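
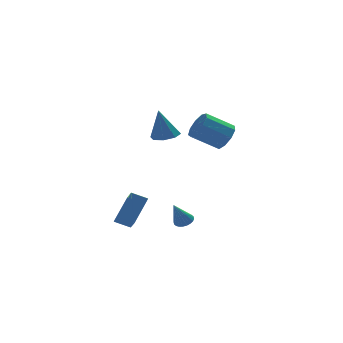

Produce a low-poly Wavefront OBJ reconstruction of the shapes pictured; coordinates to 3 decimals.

v 0.366 -0.31 -4.677
v 0.768 0.079 -4.388
v -0.366 -0.65 -3.203
v 0.584 0.233 -4.443
v 0.367 0.304 -4.535
v 0.15 0.281 -4.648
v -0.034 0.169 -4.765
v -0.158 -0.017 -4.869
v -0.202 -0.247 -4.944
v -0.159 -0.487 -4.978
v -0.037 -0.699 -4.966
v 0.147 -0.853 -4.91
v 0.364 -0.924 -4.819
v 0.581 -0.901 -4.706
v 0.766 -0.789 -4.589
v 0.889 -0.603 -4.485
v 0.933 -0.373 -4.41
v 0.89 -0.134 -4.376
v -1.032 -1.274 2.651
v -0.217 -0.978 2.804
v -1.428 -1.186 4.589
v -0.656 -0.48 2.692
v -1.315 -0.447 2.555
v -1.808 -0.899 2.475
v -1.846 -1.571 2.498
v -1.407 -2.069 2.611
v -0.748 -2.102 2.747
v -0.256 -1.65 2.827
v 3.896 2.466 0.554
v 4.396 3.17 1.096
v 2.744 3.518 2.169
v 2.244 2.814 1.626
v 4.097 3.466 0.54
v 2.445 3.814 1.612
v 3.704 3.294 -0.01
v 2.052 3.642 1.062
v 3.401 2.735 -0.296
v 1.749 3.082 0.776
v 3.329 2.05 -0.185
v 1.677 2.397 0.888
v 3.523 1.56 0.272
v 1.871 1.907 1.345
v 3.891 1.494 0.861
v 2.239 1.841 1.934
v 4.262 1.883 1.306
v 2.61 2.23 2.379
v 4.461 2.545 1.399
v 2.809 2.892 2.472
v -3.856 -3.761 -3.146
v -3.998 -4.982 -2.253
v -4.707 -3.367 -2.743
v -4.849 -4.589 -1.85
v -2.811 -2.891 -1.79
v -2.953 -4.113 -0.897
v -3.662 -2.498 -1.387
v -3.804 -3.719 -0.494
f 2 1 4
f 2 4 3
f 4 1 5
f 4 5 3
f 5 1 6
f 5 6 3
f 6 1 7
f 6 7 3
f 7 1 8
f 7 8 3
f 8 1 9
f 8 9 3
f 9 1 10
f 9 10 3
f 10 1 11
f 10 11 3
f 11 1 12
f 11 12 3
f 12 1 13
f 12 13 3
f 13 1 14
f 13 14 3
f 14 1 15
f 14 15 3
f 15 1 16
f 15 16 3
f 16 1 17
f 16 17 3
f 17 1 18
f 17 18 3
f 18 1 2
f 18 2 3
f 20 19 22
f 20 22 21
f 22 19 23
f 22 23 21
f 23 19 24
f 23 24 21
f 24 19 25
f 24 25 21
f 25 19 26
f 25 26 21
f 26 19 27
f 26 27 21
f 27 19 28
f 27 28 21
f 28 19 20
f 28 20 21
f 30 29 33
f 30 33 31
f 31 33 34
f 31 34 32
f 33 29 35
f 33 35 34
f 34 35 36
f 34 36 32
f 35 29 37
f 35 37 36
f 36 37 38
f 36 38 32
f 37 29 39
f 37 39 38
f 38 39 40
f 38 40 32
f 39 29 41
f 39 41 40
f 40 41 42
f 40 42 32
f 41 29 43
f 41 43 42
f 42 43 44
f 42 44 32
f 43 29 45
f 43 45 44
f 44 45 46
f 44 46 32
f 45 29 47
f 45 47 46
f 46 47 48
f 46 48 32
f 47 29 30
f 47 30 48
f 48 30 31
f 48 31 32
f 50 52 49
f 53 50 49
f 49 52 51
f 51 53 49
f 50 56 52
f 54 50 53
f 54 56 50
f 52 56 51
f 55 53 51
f 51 56 55
f 55 54 53
f 56 54 55



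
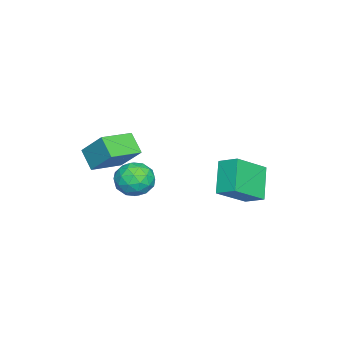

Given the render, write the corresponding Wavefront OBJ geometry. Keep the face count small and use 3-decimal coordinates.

v 1.037 -2.277 0.433
v 0.394 -2.966 1.255
v 1.461 -1.146 1.713
v 0.818 -1.835 2.535
v 2.502 -3.225 0.785
v 1.859 -3.914 1.607
v 2.926 -2.094 2.065
v 2.283 -2.783 2.887
v -3.321 2.621 -1.518
v -1.905 1.564 -0.293
v -3.019 3.618 -1.007
v -1.603 2.561 0.218
v -1.937 2.899 -2.878
v -0.521 1.842 -1.653
v -1.635 3.896 -2.367
v -0.219 2.839 -1.142
v -2.063 -1.886 -1.844
v -1.328 -1.677 -1.076
v -0.992 -3.083 -2.544
v -0.257 -2.874 -1.776
v -1.186 -3.367 -1.517
v -1.848 -2.627 -1.084
v -0.472 -2.133 -2.536
v -1.134 -1.393 -2.103
v -0.345 -1.83 -1.504
v -0.786 -2.593 -0.874
v -1.534 -2.167 -2.746
v -1.975 -2.93 -2.116
v -1.79 -1.677 -1.399
v -0.53 -3.083 -2.221
v -1.076 -3.373 -2.069
v -0.644 -3.251 -1.618
v -2.095 -2.235 -1.403
v -1.663 -2.112 -0.952
v -1.579 -3.106 -1.211
v -0.657 -2.648 -2.668
v -0.225 -2.525 -2.217
v -1.676 -1.509 -2.002
v -1.244 -1.387 -1.551
v -0.741 -1.654 -2.409
v -0.78 -1.643 -1.199
v -0.15 -2.347 -1.61
v -0.277 -1.911 -2.056
v -0.666 -1.476 -1.802
v -1.039 -2.092 -0.829
v -0.409 -2.795 -1.24
v -0.955 -3.085 -1.088
v -1.345 -2.65 -0.833
v -0.461 -2.181 -1.08
v -1.911 -1.965 -2.38
v -1.281 -2.668 -2.791
v -0.975 -2.11 -2.787
v -1.365 -1.675 -2.532
v -2.17 -2.413 -2.01
v -1.54 -3.117 -2.421
v -1.654 -3.284 -1.818
v -2.043 -2.849 -1.564
v -1.859 -2.579 -2.54
f 2 4 1
f 5 2 1
f 1 4 3
f 3 5 1
f 2 8 4
f 6 2 5
f 6 8 2
f 4 8 3
f 7 5 3
f 3 8 7
f 7 6 5
f 8 6 7
f 10 12 9
f 13 10 9
f 9 12 11
f 11 13 9
f 10 16 12
f 14 10 13
f 14 16 10
f 12 16 11
f 15 13 11
f 11 16 15
f 15 14 13
f 16 14 15
f 17 54 33
f 54 28 57
f 33 57 22
f 54 57 33
f 17 33 29
f 33 22 34
f 29 34 18
f 33 34 29
f 17 29 38
f 29 18 39
f 38 39 24
f 29 39 38
f 17 38 50
f 38 24 53
f 50 53 27
f 38 53 50
f 17 50 54
f 50 27 58
f 54 58 28
f 50 58 54
f 18 34 45
f 34 22 48
f 45 48 26
f 34 48 45
f 22 57 35
f 57 28 56
f 35 56 21
f 57 56 35
f 28 58 55
f 58 27 51
f 55 51 19
f 58 51 55
f 27 53 52
f 53 24 40
f 52 40 23
f 53 40 52
f 24 39 44
f 39 18 41
f 44 41 25
f 39 41 44
f 20 46 32
f 46 26 47
f 32 47 21
f 46 47 32
f 20 32 30
f 32 21 31
f 30 31 19
f 32 31 30
f 20 30 37
f 30 19 36
f 37 36 23
f 30 36 37
f 20 37 42
f 37 23 43
f 42 43 25
f 37 43 42
f 20 42 46
f 42 25 49
f 46 49 26
f 42 49 46
f 21 47 35
f 47 26 48
f 35 48 22
f 47 48 35
f 19 31 55
f 31 21 56
f 55 56 28
f 31 56 55
f 23 36 52
f 36 19 51
f 52 51 27
f 36 51 52
f 25 43 44
f 43 23 40
f 44 40 24
f 43 40 44
f 26 49 45
f 49 25 41
f 45 41 18
f 49 41 45



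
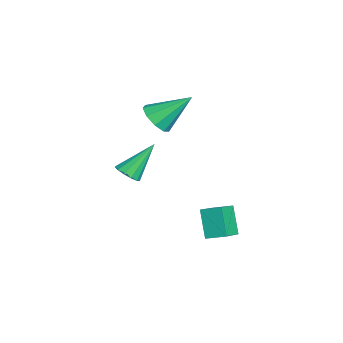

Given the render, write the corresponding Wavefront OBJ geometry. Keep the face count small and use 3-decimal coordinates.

v -0.849 -0.452 -2.584
v 0.23 -1.097 -1.923
v -0.518 0.434 -2.26
v 0.562 -0.21 -1.599
v 0.018 -0.31 -3.861
v 1.098 -0.954 -3.2
v 0.35 0.577 -3.537
v 1.429 -0.068 -2.876
v -2.702 -2.756 2.153
v -1.809 -2.885 2.277
v -2.658 -1.184 3.467
v -1.904 -2.489 1.806
v -2.372 -2.218 1.498
v -2.994 -2.199 1.496
v -3.479 -2.441 1.801
v -3.601 -2.83 2.271
v -3.302 -3.185 2.686
v -2.722 -3.339 2.851
v -2.132 -3.221 2.69
v -3.608 -4.008 -1.955
v -3.319 -4.447 -1.492
v -4.152 -2.732 -0.405
v -3.035 -4.195 -1.6
v -2.933 -3.885 -1.82
v -3.045 -3.613 -2.083
v -3.336 -3.467 -2.305
v -3.714 -3.493 -2.416
v -4.058 -3.682 -2.381
v -4.259 -3.975 -2.21
v -4.254 -4.279 -1.958
v -4.044 -4.496 -1.706
v -3.695 -4.559 -1.532
f 2 4 1
f 5 2 1
f 1 4 3
f 3 5 1
f 2 8 4
f 6 2 5
f 6 8 2
f 4 8 3
f 7 5 3
f 3 8 7
f 7 6 5
f 8 6 7
f 10 9 12
f 10 12 11
f 12 9 13
f 12 13 11
f 13 9 14
f 13 14 11
f 14 9 15
f 14 15 11
f 15 9 16
f 15 16 11
f 16 9 17
f 16 17 11
f 17 9 18
f 17 18 11
f 18 9 19
f 18 19 11
f 19 9 10
f 19 10 11
f 21 20 23
f 21 23 22
f 23 20 24
f 23 24 22
f 24 20 25
f 24 25 22
f 25 20 26
f 25 26 22
f 26 20 27
f 26 27 22
f 27 20 28
f 27 28 22
f 28 20 29
f 28 29 22
f 29 20 30
f 29 30 22
f 30 20 31
f 30 31 22
f 31 20 32
f 31 32 22
f 32 20 21
f 32 21 22



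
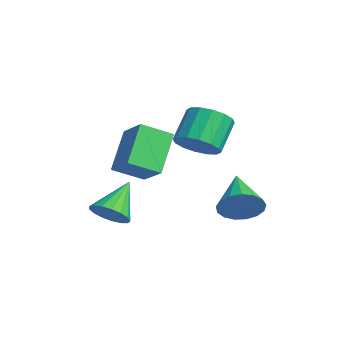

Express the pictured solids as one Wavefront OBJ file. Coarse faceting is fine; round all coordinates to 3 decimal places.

v -2.151 2.57 -1.19
v -1.722 1.955 -0.455
v -2.56 2.875 0.804
v -2.989 3.49 0.07
v -1.37 2.364 -0.519
v -2.207 3.283 0.74
v -1.227 2.828 -0.763
v -2.064 3.748 0.496
v -1.332 3.223 -1.121
v -2.169 4.143 0.138
v -1.656 3.443 -1.498
v -2.493 4.363 -0.239
v -2.113 3.429 -1.792
v -2.95 4.349 -0.533
v -2.58 3.185 -1.924
v -3.418 4.105 -0.665
v -2.933 2.777 -1.86
v -3.77 3.696 -0.601
v -3.076 2.312 -1.616
v -3.913 3.232 -0.357
v -2.971 1.917 -1.258
v -3.808 2.837 0.001
v -2.647 1.697 -0.881
v -3.484 2.617 0.378
v -2.19 1.711 -0.587
v -3.027 2.631 0.672
v -0.045 -1.267 0.959
v 1.263 -1.028 1.812
v 0.142 0.019 0.314
v 1.45 0.257 1.167
v 1.09 -2.177 -0.527
v 2.398 -1.939 0.326
v 1.277 -0.892 -1.172
v 2.585 -0.653 -0.319
v -1.467 -1.448 -4.211
v -0.792 -1.572 -3.599
v -2.413 -0.272 -2.929
v -0.663 -1.219 -3.828
v -0.718 -0.918 -4.145
v -0.945 -0.739 -4.477
v -1.292 -0.722 -4.748
v -1.678 -0.871 -4.896
v -2.017 -1.153 -4.887
v -2.229 -1.502 -4.724
v -2.267 -1.839 -4.443
v -2.122 -2.086 -4.108
v -1.827 -2.187 -3.798
v -1.449 -2.119 -3.582
v -1.076 -1.897 -3.51
v 2.269 2.749 -2.825
v 2.753 3.064 -2.021
v 0.451 3.271 -1.935
v 2.729 3.448 -2.296
v 2.599 3.673 -2.693
v 2.393 3.686 -3.12
v 2.159 3.484 -3.479
v 1.951 3.114 -3.689
v 1.814 2.66 -3.7
v 1.782 2.227 -3.512
v 1.862 1.913 -3.165
v 2.034 1.791 -2.741
v 2.261 1.888 -2.337
v 2.489 2.182 -2.044
v 2.666 2.607 -1.93
f 2 1 5
f 2 5 3
f 3 5 6
f 3 6 4
f 5 1 7
f 5 7 6
f 6 7 8
f 6 8 4
f 7 1 9
f 7 9 8
f 8 9 10
f 8 10 4
f 9 1 11
f 9 11 10
f 10 11 12
f 10 12 4
f 11 1 13
f 11 13 12
f 12 13 14
f 12 14 4
f 13 1 15
f 13 15 14
f 14 15 16
f 14 16 4
f 15 1 17
f 15 17 16
f 16 17 18
f 16 18 4
f 17 1 19
f 17 19 18
f 18 19 20
f 18 20 4
f 19 1 21
f 19 21 20
f 20 21 22
f 20 22 4
f 21 1 23
f 21 23 22
f 22 23 24
f 22 24 4
f 23 1 25
f 23 25 24
f 24 25 26
f 24 26 4
f 25 1 2
f 25 2 26
f 26 2 3
f 26 3 4
f 28 30 27
f 31 28 27
f 27 30 29
f 29 31 27
f 28 34 30
f 32 28 31
f 32 34 28
f 30 34 29
f 33 31 29
f 29 34 33
f 33 32 31
f 34 32 33
f 36 35 38
f 36 38 37
f 38 35 39
f 38 39 37
f 39 35 40
f 39 40 37
f 40 35 41
f 40 41 37
f 41 35 42
f 41 42 37
f 42 35 43
f 42 43 37
f 43 35 44
f 43 44 37
f 44 35 45
f 44 45 37
f 45 35 46
f 45 46 37
f 46 35 47
f 46 47 37
f 47 35 48
f 47 48 37
f 48 35 49
f 48 49 37
f 49 35 36
f 49 36 37
f 51 50 53
f 51 53 52
f 53 50 54
f 53 54 52
f 54 50 55
f 54 55 52
f 55 50 56
f 55 56 52
f 56 50 57
f 56 57 52
f 57 50 58
f 57 58 52
f 58 50 59
f 58 59 52
f 59 50 60
f 59 60 52
f 60 50 61
f 60 61 52
f 61 50 62
f 61 62 52
f 62 50 63
f 62 63 52
f 63 50 64
f 63 64 52
f 64 50 51
f 64 51 52



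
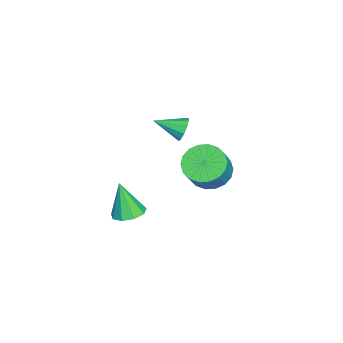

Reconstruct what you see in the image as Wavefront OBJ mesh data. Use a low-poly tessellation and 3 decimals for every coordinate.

v -2.698 -0.999 -0.955
v -2.262 -1.135 -1.46
v -2.542 -2.401 -0.445
v -2.041 -0.991 -1.133
v -2.071 -0.85 -0.738
v -2.34 -0.767 -0.426
v -2.746 -0.772 -0.316
v -3.133 -0.864 -0.451
v -3.354 -1.007 -0.778
v -3.325 -1.148 -1.173
v -3.056 -1.232 -1.485
v -2.65 -1.227 -1.594
v 2.488 1.248 0.847
v 3.193 0.775 0.299
v 4.037 0.659 1.485
v 3.332 1.132 2.033
v 3.309 1.208 0.259
v 4.152 1.092 1.445
v 3.262 1.648 0.336
v 4.106 1.532 1.522
v 3.062 2.009 0.513
v 3.905 1.893 1.699
v 2.748 2.22 0.757
v 3.592 2.104 1.943
v 2.383 2.238 1.019
v 3.227 2.122 2.204
v 2.039 2.06 1.246
v 2.882 1.944 2.432
v 1.783 1.721 1.395
v 2.627 1.605 2.581
v 1.668 1.288 1.435
v 2.511 1.172 2.621
v 1.714 0.848 1.358
v 2.558 0.732 2.544
v 1.915 0.487 1.181
v 2.758 0.371 2.367
v 2.228 0.276 0.937
v 3.072 0.16 2.123
v 2.593 0.258 0.676
v 3.437 0.142 1.861
v 2.938 0.436 0.448
v 3.781 0.32 1.634
v 0.759 -2.829 -4.427
v 1.333 -3.438 -4.496
v 0.441 -3.331 -2.653
v 1.582 -2.953 -4.314
v 1.446 -2.41 -4.185
v 0.988 -2.063 -4.168
v 0.423 -2.074 -4.273
v 0.015 -2.439 -4.449
v -0.045 -2.985 -4.615
v 0.271 -3.459 -4.692
v 0.815 -3.638 -4.646
f 2 1 4
f 2 4 3
f 4 1 5
f 4 5 3
f 5 1 6
f 5 6 3
f 6 1 7
f 6 7 3
f 7 1 8
f 7 8 3
f 8 1 9
f 8 9 3
f 9 1 10
f 9 10 3
f 10 1 11
f 10 11 3
f 11 1 12
f 11 12 3
f 12 1 2
f 12 2 3
f 14 13 17
f 14 17 15
f 15 17 18
f 15 18 16
f 17 13 19
f 17 19 18
f 18 19 20
f 18 20 16
f 19 13 21
f 19 21 20
f 20 21 22
f 20 22 16
f 21 13 23
f 21 23 22
f 22 23 24
f 22 24 16
f 23 13 25
f 23 25 24
f 24 25 26
f 24 26 16
f 25 13 27
f 25 27 26
f 26 27 28
f 26 28 16
f 27 13 29
f 27 29 28
f 28 29 30
f 28 30 16
f 29 13 31
f 29 31 30
f 30 31 32
f 30 32 16
f 31 13 33
f 31 33 32
f 32 33 34
f 32 34 16
f 33 13 35
f 33 35 34
f 34 35 36
f 34 36 16
f 35 13 37
f 35 37 36
f 36 37 38
f 36 38 16
f 37 13 39
f 37 39 38
f 38 39 40
f 38 40 16
f 39 13 41
f 39 41 40
f 40 41 42
f 40 42 16
f 41 13 14
f 41 14 42
f 42 14 15
f 42 15 16
f 44 43 46
f 44 46 45
f 46 43 47
f 46 47 45
f 47 43 48
f 47 48 45
f 48 43 49
f 48 49 45
f 49 43 50
f 49 50 45
f 50 43 51
f 50 51 45
f 51 43 52
f 51 52 45
f 52 43 53
f 52 53 45
f 53 43 44
f 53 44 45



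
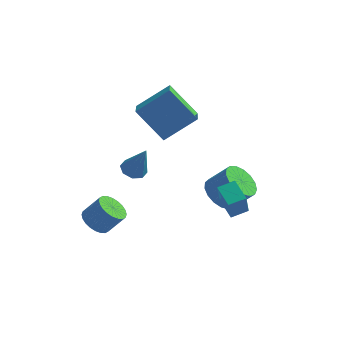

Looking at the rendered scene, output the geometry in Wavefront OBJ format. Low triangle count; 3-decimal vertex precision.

v 3.278 -3.178 1.064
v 3.281 -3.837 2.478
v 3.989 -2.707 1.282
v 3.991 -3.366 2.696
v 3.969 -4.034 0.664
v 3.971 -4.693 2.078
v 4.679 -3.563 0.882
v 4.682 -4.222 2.296
v -1.664 0.514 -0.559
v -1.286 1.086 -0.63
v -0.976 0.266 1.119
v -1.761 1.183 -0.42
v -2.18 0.887 -0.292
v -2.296 0.373 -0.32
v -2.043 -0.059 -0.488
v -1.568 -0.155 -0.697
v -1.149 0.14 -0.825
v -1.033 0.654 -0.797
v 2.558 0.453 -1.579
v 3.275 0.643 -2.249
v 4.28 0.717 -1.151
v 3.562 0.527 -0.481
v 3.113 1.077 -2.129
v 4.117 1.151 -1.031
v 2.823 1.368 -1.883
v 3.827 1.442 -0.785
v 2.472 1.449 -1.568
v 3.477 1.523 -0.47
v 2.141 1.302 -1.255
v 3.146 1.376 -0.157
v 1.905 0.961 -1.016
v 2.91 1.035 0.082
v 1.819 0.503 -0.906
v 2.824 0.577 0.191
v 1.902 0.034 -0.951
v 2.907 0.108 0.147
v 2.135 -0.34 -1.139
v 3.14 -0.265 -0.041
v 2.465 -0.531 -1.428
v 3.47 -0.457 -0.33
v 2.816 -0.497 -1.751
v 3.821 -0.423 -0.654
v 3.108 -0.246 -2.036
v 4.113 -0.172 -0.938
v 3.274 0.166 -2.215
v 4.279 0.24 -1.117
v -2.418 -3.668 -1.161
v -1.842 -4.109 -1.52
v -1.066 -3.894 -0.538
v -1.642 -3.452 -0.179
v -1.778 -3.821 -1.633
v -1.002 -3.606 -0.651
v -1.812 -3.51 -1.675
v -1.036 -3.295 -0.693
v -1.938 -3.222 -1.638
v -1.162 -3.007 -0.656
v -2.137 -3.003 -1.529
v -1.361 -2.787 -0.547
v -2.379 -2.884 -1.363
v -1.603 -2.669 -0.382
v -2.627 -2.885 -1.167
v -1.851 -2.67 -0.185
v -2.843 -3.005 -0.97
v -2.067 -2.79 0.012
v -2.994 -3.226 -0.802
v -2.218 -3.011 0.18
v -3.058 -3.514 -0.689
v -2.282 -3.299 0.293
v -3.024 -3.825 -0.647
v -2.248 -3.61 0.335
v -2.898 -4.113 -0.684
v -2.122 -3.898 0.298
v -2.699 -4.333 -0.793
v -1.923 -4.117 0.189
v -2.457 -4.451 -0.958
v -1.681 -4.236 0.023
v -2.209 -4.45 -1.155
v -1.433 -4.235 -0.173
v -1.993 -4.33 -1.352
v -1.217 -4.115 -0.37
v -1.721 1.405 3.365
v -1.436 0.145 3.928
v -0.287 2.237 4.502
v -0.002 0.976 5.065
v -0.298 1.044 1.835
v -0.013 -0.217 2.398
v 1.136 1.875 2.972
v 1.421 0.615 3.535
f 2 4 1
f 5 2 1
f 1 4 3
f 3 5 1
f 2 8 4
f 6 2 5
f 6 8 2
f 4 8 3
f 7 5 3
f 3 8 7
f 7 6 5
f 8 6 7
f 10 9 12
f 10 12 11
f 12 9 13
f 12 13 11
f 13 9 14
f 13 14 11
f 14 9 15
f 14 15 11
f 15 9 16
f 15 16 11
f 16 9 17
f 16 17 11
f 17 9 18
f 17 18 11
f 18 9 10
f 18 10 11
f 20 19 23
f 20 23 21
f 21 23 24
f 21 24 22
f 23 19 25
f 23 25 24
f 24 25 26
f 24 26 22
f 25 19 27
f 25 27 26
f 26 27 28
f 26 28 22
f 27 19 29
f 27 29 28
f 28 29 30
f 28 30 22
f 29 19 31
f 29 31 30
f 30 31 32
f 30 32 22
f 31 19 33
f 31 33 32
f 32 33 34
f 32 34 22
f 33 19 35
f 33 35 34
f 34 35 36
f 34 36 22
f 35 19 37
f 35 37 36
f 36 37 38
f 36 38 22
f 37 19 39
f 37 39 38
f 38 39 40
f 38 40 22
f 39 19 41
f 39 41 40
f 40 41 42
f 40 42 22
f 41 19 43
f 41 43 42
f 42 43 44
f 42 44 22
f 43 19 45
f 43 45 44
f 44 45 46
f 44 46 22
f 45 19 20
f 45 20 46
f 46 20 21
f 46 21 22
f 48 47 51
f 48 51 49
f 49 51 52
f 49 52 50
f 51 47 53
f 51 53 52
f 52 53 54
f 52 54 50
f 53 47 55
f 53 55 54
f 54 55 56
f 54 56 50
f 55 47 57
f 55 57 56
f 56 57 58
f 56 58 50
f 57 47 59
f 57 59 58
f 58 59 60
f 58 60 50
f 59 47 61
f 59 61 60
f 60 61 62
f 60 62 50
f 61 47 63
f 61 63 62
f 62 63 64
f 62 64 50
f 63 47 65
f 63 65 64
f 64 65 66
f 64 66 50
f 65 47 67
f 65 67 66
f 66 67 68
f 66 68 50
f 67 47 69
f 67 69 68
f 68 69 70
f 68 70 50
f 69 47 71
f 69 71 70
f 70 71 72
f 70 72 50
f 71 47 73
f 71 73 72
f 72 73 74
f 72 74 50
f 73 47 75
f 73 75 74
f 74 75 76
f 74 76 50
f 75 47 77
f 75 77 76
f 76 77 78
f 76 78 50
f 77 47 79
f 77 79 78
f 78 79 80
f 78 80 50
f 79 47 48
f 79 48 80
f 80 48 49
f 80 49 50
f 82 84 81
f 85 82 81
f 81 84 83
f 83 85 81
f 82 88 84
f 86 82 85
f 86 88 82
f 84 88 83
f 87 85 83
f 83 88 87
f 87 86 85
f 88 86 87



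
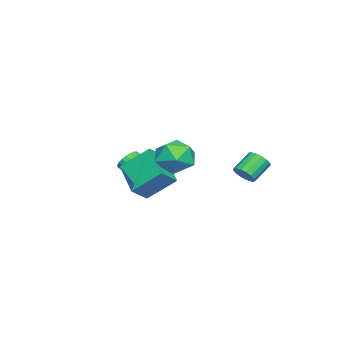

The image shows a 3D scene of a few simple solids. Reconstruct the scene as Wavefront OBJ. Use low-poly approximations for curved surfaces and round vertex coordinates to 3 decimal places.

v 2.873 1.62 2.587
v 3.529 2.374 3.211
v 3.191 0.266 3.889
v 3.847 1.02 4.513
v 2.683 1.18 4.431
v 2.486 2.017 3.626
v 4.234 0.623 3.474
v 4.037 1.46 2.669
v 4.37 1.758 3.759
v 3.411 2.102 4.35
v 3.309 0.538 2.75
v 2.35 0.882 3.341
v -1.779 -1.747 -0.462
v -1.38 -2.159 -0.913
v -1.921 -3.826 0.131
v -2.321 -3.413 0.582
v -1.179 -2.089 -0.697
v -1.72 -3.755 0.347
v -1.082 -1.959 -0.44
v -1.623 -3.626 0.604
v -1.105 -1.793 -0.187
v -1.646 -3.46 0.857
v -1.245 -1.619 0.018
v -1.786 -3.286 1.063
v -1.477 -1.467 0.141
v -2.018 -3.134 1.185
v -1.762 -1.363 0.159
v -2.303 -3.03 1.203
v -2.05 -1.326 0.07
v -2.591 -2.993 1.114
v -2.291 -1.361 -0.111
v -2.832 -3.028 0.933
v -2.443 -1.463 -0.353
v -2.984 -3.13 0.691
v -2.481 -1.614 -0.614
v -3.022 -3.281 0.43
v -2.398 -1.788 -0.848
v -2.939 -3.455 0.196
v -2.207 -1.955 -1.016
v -2.748 -3.622 0.028
v -1.943 -2.085 -1.088
v -2.484 -3.752 -0.044
v -1.65 -2.158 -1.051
v -2.191 -3.825 -0.007
v -0.934 3.487 0.959
v -0.497 3.461 1.492
v -1.469 3.966 2.314
v -1.906 3.993 1.781
v -0.448 3.761 1.365
v -1.42 4.267 2.187
v -0.511 3.999 1.144
v -1.483 4.505 1.967
v -0.67 4.12 0.882
v -1.642 4.626 1.704
v -0.89 4.096 0.637
v -1.862 4.601 1.459
v -1.12 3.932 0.465
v -2.092 4.438 1.288
v -1.308 3.667 0.407
v -2.28 4.172 1.23
v -1.409 3.36 0.475
v -2.381 3.865 1.298
v -1.402 3.082 0.654
v -2.374 3.588 1.477
v -1.288 2.898 0.903
v -2.26 3.403 1.725
v -1.092 2.848 1.164
v -2.064 3.353 1.987
v -0.861 2.945 1.379
v -1.833 3.45 2.201
v -0.646 3.166 1.497
v -1.618 3.671 2.319
v 1.546 -1.477 1.318
v 1.197 -0.019 2.612
v 3.057 -0.267 0.361
v 2.709 1.191 1.654
v 2.411 -1.951 2.086
v 2.063 -0.493 3.379
v 3.923 -0.741 1.128
v 3.574 0.717 2.422
f 1 12 6
f 1 6 2
f 1 2 8
f 1 8 11
f 1 11 12
f 2 6 10
f 6 12 5
f 12 11 3
f 11 8 7
f 8 2 9
f 4 10 5
f 4 5 3
f 4 3 7
f 4 7 9
f 4 9 10
f 5 10 6
f 3 5 12
f 7 3 11
f 9 7 8
f 10 9 2
f 14 13 17
f 14 17 15
f 15 17 18
f 15 18 16
f 17 13 19
f 17 19 18
f 18 19 20
f 18 20 16
f 19 13 21
f 19 21 20
f 20 21 22
f 20 22 16
f 21 13 23
f 21 23 22
f 22 23 24
f 22 24 16
f 23 13 25
f 23 25 24
f 24 25 26
f 24 26 16
f 25 13 27
f 25 27 26
f 26 27 28
f 26 28 16
f 27 13 29
f 27 29 28
f 28 29 30
f 28 30 16
f 29 13 31
f 29 31 30
f 30 31 32
f 30 32 16
f 31 13 33
f 31 33 32
f 32 33 34
f 32 34 16
f 33 13 35
f 33 35 34
f 34 35 36
f 34 36 16
f 35 13 37
f 35 37 36
f 36 37 38
f 36 38 16
f 37 13 39
f 37 39 38
f 38 39 40
f 38 40 16
f 39 13 41
f 39 41 40
f 40 41 42
f 40 42 16
f 41 13 43
f 41 43 42
f 42 43 44
f 42 44 16
f 43 13 14
f 43 14 44
f 44 14 15
f 44 15 16
f 46 45 49
f 46 49 47
f 47 49 50
f 47 50 48
f 49 45 51
f 49 51 50
f 50 51 52
f 50 52 48
f 51 45 53
f 51 53 52
f 52 53 54
f 52 54 48
f 53 45 55
f 53 55 54
f 54 55 56
f 54 56 48
f 55 45 57
f 55 57 56
f 56 57 58
f 56 58 48
f 57 45 59
f 57 59 58
f 58 59 60
f 58 60 48
f 59 45 61
f 59 61 60
f 60 61 62
f 60 62 48
f 61 45 63
f 61 63 62
f 62 63 64
f 62 64 48
f 63 45 65
f 63 65 64
f 64 65 66
f 64 66 48
f 65 45 67
f 65 67 66
f 66 67 68
f 66 68 48
f 67 45 69
f 67 69 68
f 68 69 70
f 68 70 48
f 69 45 71
f 69 71 70
f 70 71 72
f 70 72 48
f 71 45 46
f 71 46 72
f 72 46 47
f 72 47 48
f 74 76 73
f 77 74 73
f 73 76 75
f 75 77 73
f 74 80 76
f 78 74 77
f 78 80 74
f 76 80 75
f 79 77 75
f 75 80 79
f 79 78 77
f 80 78 79



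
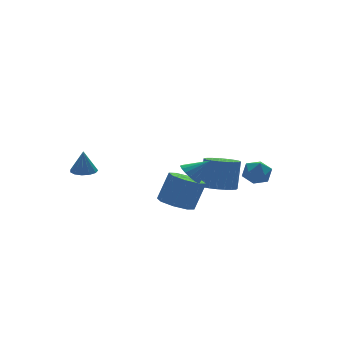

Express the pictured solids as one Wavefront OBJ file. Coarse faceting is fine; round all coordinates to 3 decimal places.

v -3.489 2.97 -1.034
v -2.892 2.665 -1.028
v -3.471 3.03 0.234
v -2.822 3.036 -1.047
v -2.964 3.385 -1.062
v -3.273 3.603 -1.068
v -3.65 3.62 -1.063
v -3.976 3.43 -1.049
v -4.147 3.094 -1.031
v -4.11 2.719 -1.013
v -3.875 2.423 -1.003
v -3.518 2.301 -1.002
v -3.152 2.391 -1.011
v 1.199 -1.729 -1.204
v 1.722 -2.435 -1.156
v 2.145 -2.017 0.373
v 1.621 -1.311 0.324
v 1.949 -2.181 -1.288
v 2.372 -1.763 0.24
v 2.047 -1.848 -1.406
v 2.47 -1.43 0.122
v 1.998 -1.495 -1.489
v 2.42 -1.077 0.039
v 1.811 -1.183 -1.523
v 2.233 -0.765 0.006
v 1.518 -0.965 -1.501
v 1.94 -0.547 0.027
v 1.169 -0.879 -1.429
v 1.592 -0.461 0.1
v 0.826 -0.94 -1.317
v 1.249 -0.522 0.211
v 0.548 -1.137 -1.186
v 0.97 -0.719 0.342
v 0.381 -1.437 -1.058
v 0.804 -1.019 0.47
v 0.357 -1.788 -0.955
v 0.779 -1.37 0.573
v 0.477 -2.128 -0.896
v 0.9 -1.71 0.633
v 0.723 -2.399 -0.889
v 1.146 -1.981 0.639
v 1.051 -2.554 -0.938
v 1.473 -2.136 0.591
v 1.404 -2.567 -1.032
v 1.827 -2.149 0.497
v -1.041 -1.63 -1.767
v -0.391 -2.229 -2.023
v 0.311 -2.088 -0.569
v -0.339 -1.49 -0.313
v -0.217 -1.562 -2.171
v 0.484 -1.422 -0.717
v -0.526 -0.936 -2.082
v 0.176 -0.796 -0.629
v -1.136 -0.716 -1.809
v -0.435 -0.576 -0.355
v -1.691 -1.032 -1.511
v -0.989 -0.891 -0.057
v -1.864 -1.698 -1.363
v -1.163 -1.558 0.091
v -1.556 -2.324 -1.451
v -0.854 -2.184 0.002
v -0.945 -2.544 -1.725
v -0.244 -2.404 -0.271
v 2.455 -1.737 -0.756
v 3.108 -1.322 -0.673
v 3.072 -2.778 -0.407
v 3.725 -2.363 -0.324
v 3.132 -2.258 0.169
v 2.751 -1.615 -0.047
v 3.429 -2.485 -1.033
v 3.048 -1.842 -1.249
v 3.71 -1.785 -0.844
v 3.526 -1.644 -0.101
v 2.654 -2.456 -0.979
v 2.47 -2.315 -0.236
v -1.241 -3.318 1.003
v -0.781 -3.121 0.556
v -0.339 -3.622 1.797
v -0.842 -2.856 0.726
v -0.993 -2.697 0.96
v -1.202 -2.68 1.203
v -1.419 -2.809 1.4
v -1.596 -3.054 1.506
v -1.691 -3.36 1.497
v -1.683 -3.657 1.375
v -1.574 -3.875 1.167
v -1.389 -3.966 0.922
v -1.169 -3.909 0.695
v -0.966 -3.716 0.539
v -0.827 -3.432 0.489
f 2 1 4
f 2 4 3
f 4 1 5
f 4 5 3
f 5 1 6
f 5 6 3
f 6 1 7
f 6 7 3
f 7 1 8
f 7 8 3
f 8 1 9
f 8 9 3
f 9 1 10
f 9 10 3
f 10 1 11
f 10 11 3
f 11 1 12
f 11 12 3
f 12 1 13
f 12 13 3
f 13 1 2
f 13 2 3
f 15 14 18
f 15 18 16
f 16 18 19
f 16 19 17
f 18 14 20
f 18 20 19
f 19 20 21
f 19 21 17
f 20 14 22
f 20 22 21
f 21 22 23
f 21 23 17
f 22 14 24
f 22 24 23
f 23 24 25
f 23 25 17
f 24 14 26
f 24 26 25
f 25 26 27
f 25 27 17
f 26 14 28
f 26 28 27
f 27 28 29
f 27 29 17
f 28 14 30
f 28 30 29
f 29 30 31
f 29 31 17
f 30 14 32
f 30 32 31
f 31 32 33
f 31 33 17
f 32 14 34
f 32 34 33
f 33 34 35
f 33 35 17
f 34 14 36
f 34 36 35
f 35 36 37
f 35 37 17
f 36 14 38
f 36 38 37
f 37 38 39
f 37 39 17
f 38 14 40
f 38 40 39
f 39 40 41
f 39 41 17
f 40 14 42
f 40 42 41
f 41 42 43
f 41 43 17
f 42 14 44
f 42 44 43
f 43 44 45
f 43 45 17
f 44 14 15
f 44 15 45
f 45 15 16
f 45 16 17
f 47 46 50
f 47 50 48
f 48 50 51
f 48 51 49
f 50 46 52
f 50 52 51
f 51 52 53
f 51 53 49
f 52 46 54
f 52 54 53
f 53 54 55
f 53 55 49
f 54 46 56
f 54 56 55
f 55 56 57
f 55 57 49
f 56 46 58
f 56 58 57
f 57 58 59
f 57 59 49
f 58 46 60
f 58 60 59
f 59 60 61
f 59 61 49
f 60 46 62
f 60 62 61
f 61 62 63
f 61 63 49
f 62 46 47
f 62 47 63
f 63 47 48
f 63 48 49
f 64 75 69
f 64 69 65
f 64 65 71
f 64 71 74
f 64 74 75
f 65 69 73
f 69 75 68
f 75 74 66
f 74 71 70
f 71 65 72
f 67 73 68
f 67 68 66
f 67 66 70
f 67 70 72
f 67 72 73
f 68 73 69
f 66 68 75
f 70 66 74
f 72 70 71
f 73 72 65
f 77 76 79
f 77 79 78
f 79 76 80
f 79 80 78
f 80 76 81
f 80 81 78
f 81 76 82
f 81 82 78
f 82 76 83
f 82 83 78
f 83 76 84
f 83 84 78
f 84 76 85
f 84 85 78
f 85 76 86
f 85 86 78
f 86 76 87
f 86 87 78
f 87 76 88
f 87 88 78
f 88 76 89
f 88 89 78
f 89 76 90
f 89 90 78
f 90 76 77
f 90 77 78



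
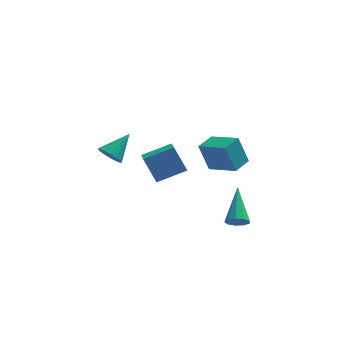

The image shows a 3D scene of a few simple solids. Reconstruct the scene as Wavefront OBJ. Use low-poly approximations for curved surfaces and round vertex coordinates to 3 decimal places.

v -2.327 -0.833 -1.374
v -1.839 -0.893 -1.829
v -1.413 0.033 -0.506
v -1.999 -0.631 -1.922
v -2.234 -0.415 -1.89
v -2.49 -0.295 -1.739
v -2.709 -0.299 -1.505
v -2.841 -0.425 -1.241
v -2.855 -0.644 -1.008
v -2.748 -0.907 -0.858
v -2.544 -1.153 -0.827
v -2.291 -1.325 -0.921
v -2.046 -1.385 -1.119
v -1.865 -1.319 -1.376
v -1.791 -1.141 -1.632
v 3.337 -3.744 -3.951
v 3.615 -4.041 -3.537
v 3.443 -2.056 -2.809
v 3.877 -3.885 -3.792
v 3.885 -3.663 -4.121
v 3.638 -3.479 -4.37
v 3.249 -3.419 -4.423
v 2.902 -3.511 -4.255
v 2.758 -3.711 -3.945
v 2.885 -3.927 -3.637
v 3.223 -4.057 -3.476
v -0.811 -1.586 -1.134
v 0.585 -1.253 -0.603
v -0.888 -0.49 -1.618
v 0.508 -0.157 -1.086
v -0.228 -2.083 -2.354
v 1.168 -1.75 -1.822
v -0.305 -0.987 -2.837
v 1.091 -0.654 -2.306
v 3.616 1.592 -4.298
v 3.11 1.807 -2.806
v 2.399 2.622 -4.859
v 1.892 2.836 -3.367
v 4.288 2.444 -4.193
v 3.781 2.658 -2.701
v 3.07 3.473 -4.754
v 2.564 3.688 -3.262
f 2 1 4
f 2 4 3
f 4 1 5
f 4 5 3
f 5 1 6
f 5 6 3
f 6 1 7
f 6 7 3
f 7 1 8
f 7 8 3
f 8 1 9
f 8 9 3
f 9 1 10
f 9 10 3
f 10 1 11
f 10 11 3
f 11 1 12
f 11 12 3
f 12 1 13
f 12 13 3
f 13 1 14
f 13 14 3
f 14 1 15
f 14 15 3
f 15 1 2
f 15 2 3
f 17 16 19
f 17 19 18
f 19 16 20
f 19 20 18
f 20 16 21
f 20 21 18
f 21 16 22
f 21 22 18
f 22 16 23
f 22 23 18
f 23 16 24
f 23 24 18
f 24 16 25
f 24 25 18
f 25 16 26
f 25 26 18
f 26 16 17
f 26 17 18
f 28 30 27
f 31 28 27
f 27 30 29
f 29 31 27
f 28 34 30
f 32 28 31
f 32 34 28
f 30 34 29
f 33 31 29
f 29 34 33
f 33 32 31
f 34 32 33
f 36 38 35
f 39 36 35
f 35 38 37
f 37 39 35
f 36 42 38
f 40 36 39
f 40 42 36
f 38 42 37
f 41 39 37
f 37 42 41
f 41 40 39
f 42 40 41



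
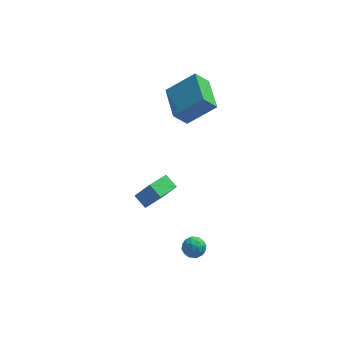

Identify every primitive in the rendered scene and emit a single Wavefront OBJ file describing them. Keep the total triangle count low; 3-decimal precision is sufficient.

v 1.671 2.334 3.366
v 3.323 2.487 4.717
v 1.282 4.487 3.599
v 2.934 4.64 4.95
v 2.446 2.58 2.39
v 4.098 2.733 3.741
v 2.057 4.733 2.623
v 3.709 4.886 3.974
v 0.921 -0.01 -1.739
v 0.331 0.597 -1.244
v 0.08 0.253 -3.063
v -0.509 0.86 -2.568
v 1.849 1.18 -2.092
v 1.26 1.787 -1.597
v 1.009 1.443 -3.416
v 0.419 2.05 -2.921
v 2.339 -3.064 -2.276
v 2.869 -3.317 -1.868
v 2.511 -3.923 -3.032
v 3.041 -4.176 -2.624
v 2.364 -4.214 -2.395
v 2.258 -3.683 -1.928
v 3.122 -3.557 -2.972
v 3.016 -3.026 -2.505
v 3.353 -3.621 -2.298
v 2.885 -4.028 -1.942
v 2.495 -3.212 -2.958
v 2.027 -3.619 -2.602
v 2.589 -3.115 -2.006
v 2.791 -4.125 -2.894
v 2.393 -4.148 -2.76
v 2.705 -4.296 -2.52
v 2.23 -3.33 -2.041
v 2.542 -3.479 -1.802
v 2.245 -4.007 -2.111
v 2.838 -3.761 -3.098
v 3.15 -3.91 -2.859
v 2.675 -2.944 -2.38
v 2.987 -3.092 -2.14
v 3.135 -3.233 -2.789
v 3.185 -3.442 -2.019
v 3.286 -3.948 -2.463
v 3.333 -3.583 -2.667
v 3.271 -3.271 -2.393
v 2.91 -3.681 -1.809
v 3.011 -4.187 -2.254
v 2.613 -4.209 -2.119
v 2.551 -3.897 -1.845
v 3.194 -3.86 -2.062
v 2.369 -3.053 -2.646
v 2.47 -3.559 -3.091
v 2.829 -3.343 -3.055
v 2.767 -3.031 -2.781
v 2.094 -3.292 -2.437
v 2.195 -3.798 -2.881
v 2.109 -3.969 -2.507
v 2.047 -3.657 -2.233
v 2.186 -3.38 -2.838
f 2 4 1
f 5 2 1
f 1 4 3
f 3 5 1
f 2 8 4
f 6 2 5
f 6 8 2
f 4 8 3
f 7 5 3
f 3 8 7
f 7 6 5
f 8 6 7
f 10 12 9
f 13 10 9
f 9 12 11
f 11 13 9
f 10 16 12
f 14 10 13
f 14 16 10
f 12 16 11
f 15 13 11
f 11 16 15
f 15 14 13
f 16 14 15
f 17 54 33
f 54 28 57
f 33 57 22
f 54 57 33
f 17 33 29
f 33 22 34
f 29 34 18
f 33 34 29
f 17 29 38
f 29 18 39
f 38 39 24
f 29 39 38
f 17 38 50
f 38 24 53
f 50 53 27
f 38 53 50
f 17 50 54
f 50 27 58
f 54 58 28
f 50 58 54
f 18 34 45
f 34 22 48
f 45 48 26
f 34 48 45
f 22 57 35
f 57 28 56
f 35 56 21
f 57 56 35
f 28 58 55
f 58 27 51
f 55 51 19
f 58 51 55
f 27 53 52
f 53 24 40
f 52 40 23
f 53 40 52
f 24 39 44
f 39 18 41
f 44 41 25
f 39 41 44
f 20 46 32
f 46 26 47
f 32 47 21
f 46 47 32
f 20 32 30
f 32 21 31
f 30 31 19
f 32 31 30
f 20 30 37
f 30 19 36
f 37 36 23
f 30 36 37
f 20 37 42
f 37 23 43
f 42 43 25
f 37 43 42
f 20 42 46
f 42 25 49
f 46 49 26
f 42 49 46
f 21 47 35
f 47 26 48
f 35 48 22
f 47 48 35
f 19 31 55
f 31 21 56
f 55 56 28
f 31 56 55
f 23 36 52
f 36 19 51
f 52 51 27
f 36 51 52
f 25 43 44
f 43 23 40
f 44 40 24
f 43 40 44
f 26 49 45
f 49 25 41
f 45 41 18
f 49 41 45



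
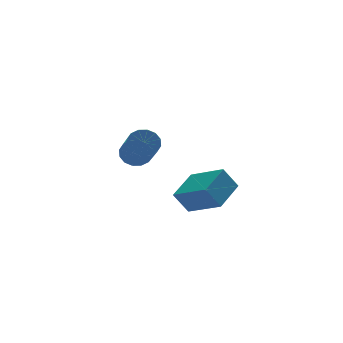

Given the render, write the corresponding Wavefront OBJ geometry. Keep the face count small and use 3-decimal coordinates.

v 3.582 -4.124 -2.006
v 3.014 -3.913 -1.064
v 2.838 -2.712 -2.771
v 2.27 -2.501 -1.829
v 4.77 -3.219 -1.491
v 4.202 -3.008 -0.549
v 4.026 -1.807 -2.256
v 3.458 -1.596 -1.314
v 2.655 2.187 -1.491
v 3.364 2.127 -1.382
v 3.014 0.432 -0.04
v 2.305 0.493 -0.149
v 3.246 2.361 -1.118
v 2.895 0.666 0.225
v 2.969 2.549 -0.953
v 2.618 0.854 0.389
v 2.608 2.639 -0.933
v 2.257 0.945 0.409
v 2.26 2.609 -1.062
v 1.909 0.914 0.28
v 2.018 2.466 -1.306
v 1.667 0.771 0.036
v 1.946 2.248 -1.6
v 1.596 0.553 -0.258
v 2.065 2.014 -1.865
v 1.714 0.319 -0.522
v 2.342 1.826 -2.029
v 1.991 0.131 -0.687
v 2.703 1.735 -2.049
v 2.352 0.041 -0.707
v 3.051 1.766 -1.92
v 2.7 0.071 -0.578
v 3.293 1.909 -1.676
v 2.942 0.214 -0.334
f 2 4 1
f 5 2 1
f 1 4 3
f 3 5 1
f 2 8 4
f 6 2 5
f 6 8 2
f 4 8 3
f 7 5 3
f 3 8 7
f 7 6 5
f 8 6 7
f 10 9 13
f 10 13 11
f 11 13 14
f 11 14 12
f 13 9 15
f 13 15 14
f 14 15 16
f 14 16 12
f 15 9 17
f 15 17 16
f 16 17 18
f 16 18 12
f 17 9 19
f 17 19 18
f 18 19 20
f 18 20 12
f 19 9 21
f 19 21 20
f 20 21 22
f 20 22 12
f 21 9 23
f 21 23 22
f 22 23 24
f 22 24 12
f 23 9 25
f 23 25 24
f 24 25 26
f 24 26 12
f 25 9 27
f 25 27 26
f 26 27 28
f 26 28 12
f 27 9 29
f 27 29 28
f 28 29 30
f 28 30 12
f 29 9 31
f 29 31 30
f 30 31 32
f 30 32 12
f 31 9 33
f 31 33 32
f 32 33 34
f 32 34 12
f 33 9 10
f 33 10 34
f 34 10 11
f 34 11 12



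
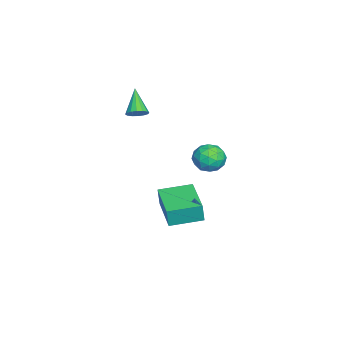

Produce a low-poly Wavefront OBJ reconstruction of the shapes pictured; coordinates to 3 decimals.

v 2.702 2.64 0.799
v 3.481 2.76 0.795
v 2.819 1.92 1.845
v 3.598 2.04 1.841
v 3.108 2.635 2.008
v 3.036 3.08 1.361
v 3.264 1.6 1.279
v 3.192 2.045 0.632
v 3.829 2.117 1.091
v 3.732 2.757 1.542
v 2.568 1.923 1.098
v 2.471 2.563 1.549
v 3.082 2.763 0.705
v 3.218 1.917 1.935
v 2.93 2.266 2.033
v 3.389 2.337 2.031
v 2.82 2.951 1.038
v 3.278 3.022 1.036
v 3.058 2.948 1.749
v 3.022 1.658 1.604
v 3.48 1.729 1.602
v 2.911 2.343 0.609
v 3.37 2.414 0.607
v 3.242 1.732 0.891
v 3.744 2.456 0.877
v 3.812 2.033 1.492
v 3.616 1.774 1.161
v 3.574 2.036 0.781
v 3.687 2.832 1.142
v 3.756 2.409 1.757
v 3.468 2.759 1.855
v 3.425 3.02 1.475
v 3.891 2.454 1.316
v 2.544 2.271 0.883
v 2.613 1.848 1.498
v 2.875 1.66 1.165
v 2.832 1.921 0.785
v 2.488 2.647 1.148
v 2.556 2.224 1.763
v 2.726 2.644 1.859
v 2.684 2.906 1.479
v 2.409 2.226 1.324
v 0.704 -1.264 2.333
v 1.081 -1.488 2.63
v -0.284 -1.556 3.367
v 1.081 -1.224 2.704
v 0.979 -0.971 2.679
v 0.804 -0.796 2.561
v 0.602 -0.746 2.382
v 0.427 -0.835 2.19
v 0.327 -1.039 2.036
v 0.328 -1.303 1.962
v 0.429 -1.557 1.987
v 0.605 -1.732 2.105
v 0.807 -1.782 2.285
v 0.981 -1.692 2.477
v 0.076 -0.391 -3.879
v 0.17 -0.467 -2.886
v -0.51 1.121 -3.708
v -0.416 1.045 -2.716
v 2.016 0.375 -4.004
v 2.11 0.299 -3.012
v 1.43 1.887 -3.834
v 1.524 1.811 -2.841
f 1 38 17
f 38 12 41
f 17 41 6
f 38 41 17
f 1 17 13
f 17 6 18
f 13 18 2
f 17 18 13
f 1 13 22
f 13 2 23
f 22 23 8
f 13 23 22
f 1 22 34
f 22 8 37
f 34 37 11
f 22 37 34
f 1 34 38
f 34 11 42
f 38 42 12
f 34 42 38
f 2 18 29
f 18 6 32
f 29 32 10
f 18 32 29
f 6 41 19
f 41 12 40
f 19 40 5
f 41 40 19
f 12 42 39
f 42 11 35
f 39 35 3
f 42 35 39
f 11 37 36
f 37 8 24
f 36 24 7
f 37 24 36
f 8 23 28
f 23 2 25
f 28 25 9
f 23 25 28
f 4 30 16
f 30 10 31
f 16 31 5
f 30 31 16
f 4 16 14
f 16 5 15
f 14 15 3
f 16 15 14
f 4 14 21
f 14 3 20
f 21 20 7
f 14 20 21
f 4 21 26
f 21 7 27
f 26 27 9
f 21 27 26
f 4 26 30
f 26 9 33
f 30 33 10
f 26 33 30
f 5 31 19
f 31 10 32
f 19 32 6
f 31 32 19
f 3 15 39
f 15 5 40
f 39 40 12
f 15 40 39
f 7 20 36
f 20 3 35
f 36 35 11
f 20 35 36
f 9 27 28
f 27 7 24
f 28 24 8
f 27 24 28
f 10 33 29
f 33 9 25
f 29 25 2
f 33 25 29
f 44 43 46
f 44 46 45
f 46 43 47
f 46 47 45
f 47 43 48
f 47 48 45
f 48 43 49
f 48 49 45
f 49 43 50
f 49 50 45
f 50 43 51
f 50 51 45
f 51 43 52
f 51 52 45
f 52 43 53
f 52 53 45
f 53 43 54
f 53 54 45
f 54 43 55
f 54 55 45
f 55 43 56
f 55 56 45
f 56 43 44
f 56 44 45
f 58 60 57
f 61 58 57
f 57 60 59
f 59 61 57
f 58 64 60
f 62 58 61
f 62 64 58
f 60 64 59
f 63 61 59
f 59 64 63
f 63 62 61
f 64 62 63



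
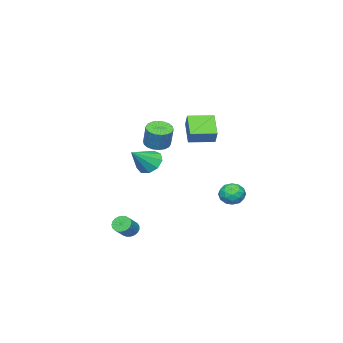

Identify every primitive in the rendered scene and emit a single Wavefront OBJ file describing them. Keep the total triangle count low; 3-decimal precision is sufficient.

v 2.017 -1.153 -4.252
v 2.314 -0.856 -4.68
v 3.26 -0.73 -3.937
v 2.963 -1.027 -3.508
v 2.196 -0.671 -4.561
v 3.142 -0.545 -3.818
v 2.047 -0.569 -4.389
v 2.993 -0.444 -3.645
v 1.893 -0.569 -4.193
v 2.839 -0.443 -3.449
v 1.76 -0.669 -4.007
v 2.706 -0.544 -3.263
v 1.672 -0.853 -3.863
v 2.618 -0.728 -3.12
v 1.643 -1.089 -3.787
v 2.589 -0.963 -3.043
v 1.679 -1.336 -3.791
v 2.625 -1.21 -3.047
v 1.773 -1.551 -3.875
v 2.72 -1.425 -3.131
v 1.91 -1.697 -4.024
v 2.856 -1.572 -3.28
v 2.065 -1.749 -4.212
v 3.011 -1.624 -3.468
v 2.211 -1.699 -4.407
v 3.158 -1.573 -3.664
v 2.325 -1.553 -4.576
v 3.271 -1.428 -3.832
v 2.384 -1.339 -4.688
v 3.331 -1.213 -3.944
v 2.381 -1.092 -4.725
v 3.327 -0.967 -3.981
v 0.886 -0.575 0.734
v 1.418 -0.78 0.025
v 2.194 -0.885 1.806
v 1.458 -0.172 0.152
v 1.23 0.248 0.552
v 0.841 0.282 1.036
v 0.473 -0.085 1.379
v 0.298 -0.681 1.42
v 0.398 -1.227 1.14
v 0.727 -1.469 0.669
v 1.13 -1.292 0.229
v -0.448 2.766 3.967
v -0.031 3.182 4.776
v 0.528 3.628 3.021
v 0.945 4.044 3.829
v 0.575 1.656 4.011
v 0.992 2.072 4.819
v 1.551 2.518 3.064
v 1.968 2.934 3.873
v -4.753 1.746 -2.673
v -4.375 2.018 -3.386
v -3.525 1.662 -2.054
v -3.147 1.934 -2.767
v -3.634 2.466 -2.314
v -4.393 2.518 -2.697
v -3.507 1.162 -2.743
v -4.266 1.214 -3.126
v -3.604 1.657 -3.429
v -3.683 2.463 -3.164
v -4.217 1.217 -2.276
v -4.296 2.023 -2.011
v -4.672 1.889 -3.084
v -3.228 1.791 -2.356
v -3.515 2.103 -2.09
v -3.292 2.263 -2.509
v -4.683 2.183 -2.679
v -4.46 2.343 -3.098
v -4.025 2.606 -2.468
v -3.44 1.337 -2.342
v -3.217 1.497 -2.761
v -4.608 1.417 -2.931
v -4.385 1.577 -3.35
v -3.875 1.074 -2.972
v -3.997 1.837 -3.529
v -3.275 1.788 -3.164
v -3.486 1.334 -3.151
v -3.932 1.365 -3.376
v -4.043 2.311 -3.373
v -3.321 2.261 -3.008
v -3.608 2.574 -2.742
v -4.054 2.604 -2.967
v -3.59 2.099 -3.398
v -4.579 1.419 -2.432
v -3.857 1.369 -2.067
v -3.846 1.076 -2.473
v -4.292 1.106 -2.698
v -4.625 1.892 -2.276
v -3.903 1.843 -1.911
v -3.968 2.315 -2.064
v -4.414 2.346 -2.289
v -4.31 1.581 -2.042
v -3.22 -2.995 0.628
v -2.538 -3.449 0.598
v -2.178 -2.999 1.983
v -2.86 -2.545 2.012
v -2.427 -3.128 0.465
v -2.067 -2.677 1.85
v -2.474 -2.78 0.364
v -2.114 -2.33 1.749
v -2.668 -2.475 0.315
v -2.308 -2.025 1.7
v -2.972 -2.273 0.328
v -2.612 -1.823 1.713
v -3.325 -2.214 0.401
v -2.965 -1.764 1.785
v -3.657 -2.31 0.518
v -3.297 -1.859 1.903
v -3.902 -2.541 0.657
v -3.542 -2.091 2.042
v -4.013 -2.863 0.79
v -3.653 -2.412 2.175
v -3.966 -3.21 0.891
v -3.606 -2.76 2.276
v -3.772 -3.515 0.94
v -3.412 -3.065 2.325
v -3.468 -3.717 0.927
v -3.108 -3.267 2.312
v -3.115 -3.776 0.855
v -2.755 -3.326 2.239
v -2.783 -3.681 0.737
v -2.423 -3.23 2.122
f 2 1 5
f 2 5 3
f 3 5 6
f 3 6 4
f 5 1 7
f 5 7 6
f 6 7 8
f 6 8 4
f 7 1 9
f 7 9 8
f 8 9 10
f 8 10 4
f 9 1 11
f 9 11 10
f 10 11 12
f 10 12 4
f 11 1 13
f 11 13 12
f 12 13 14
f 12 14 4
f 13 1 15
f 13 15 14
f 14 15 16
f 14 16 4
f 15 1 17
f 15 17 16
f 16 17 18
f 16 18 4
f 17 1 19
f 17 19 18
f 18 19 20
f 18 20 4
f 19 1 21
f 19 21 20
f 20 21 22
f 20 22 4
f 21 1 23
f 21 23 22
f 22 23 24
f 22 24 4
f 23 1 25
f 23 25 24
f 24 25 26
f 24 26 4
f 25 1 27
f 25 27 26
f 26 27 28
f 26 28 4
f 27 1 29
f 27 29 28
f 28 29 30
f 28 30 4
f 29 1 31
f 29 31 30
f 30 31 32
f 30 32 4
f 31 1 2
f 31 2 32
f 32 2 3
f 32 3 4
f 34 33 36
f 34 36 35
f 36 33 37
f 36 37 35
f 37 33 38
f 37 38 35
f 38 33 39
f 38 39 35
f 39 33 40
f 39 40 35
f 40 33 41
f 40 41 35
f 41 33 42
f 41 42 35
f 42 33 43
f 42 43 35
f 43 33 34
f 43 34 35
f 45 47 44
f 48 45 44
f 44 47 46
f 46 48 44
f 45 51 47
f 49 45 48
f 49 51 45
f 47 51 46
f 50 48 46
f 46 51 50
f 50 49 48
f 51 49 50
f 52 89 68
f 89 63 92
f 68 92 57
f 89 92 68
f 52 68 64
f 68 57 69
f 64 69 53
f 68 69 64
f 52 64 73
f 64 53 74
f 73 74 59
f 64 74 73
f 52 73 85
f 73 59 88
f 85 88 62
f 73 88 85
f 52 85 89
f 85 62 93
f 89 93 63
f 85 93 89
f 53 69 80
f 69 57 83
f 80 83 61
f 69 83 80
f 57 92 70
f 92 63 91
f 70 91 56
f 92 91 70
f 63 93 90
f 93 62 86
f 90 86 54
f 93 86 90
f 62 88 87
f 88 59 75
f 87 75 58
f 88 75 87
f 59 74 79
f 74 53 76
f 79 76 60
f 74 76 79
f 55 81 67
f 81 61 82
f 67 82 56
f 81 82 67
f 55 67 65
f 67 56 66
f 65 66 54
f 67 66 65
f 55 65 72
f 65 54 71
f 72 71 58
f 65 71 72
f 55 72 77
f 72 58 78
f 77 78 60
f 72 78 77
f 55 77 81
f 77 60 84
f 81 84 61
f 77 84 81
f 56 82 70
f 82 61 83
f 70 83 57
f 82 83 70
f 54 66 90
f 66 56 91
f 90 91 63
f 66 91 90
f 58 71 87
f 71 54 86
f 87 86 62
f 71 86 87
f 60 78 79
f 78 58 75
f 79 75 59
f 78 75 79
f 61 84 80
f 84 60 76
f 80 76 53
f 84 76 80
f 95 94 98
f 95 98 96
f 96 98 99
f 96 99 97
f 98 94 100
f 98 100 99
f 99 100 101
f 99 101 97
f 100 94 102
f 100 102 101
f 101 102 103
f 101 103 97
f 102 94 104
f 102 104 103
f 103 104 105
f 103 105 97
f 104 94 106
f 104 106 105
f 105 106 107
f 105 107 97
f 106 94 108
f 106 108 107
f 107 108 109
f 107 109 97
f 108 94 110
f 108 110 109
f 109 110 111
f 109 111 97
f 110 94 112
f 110 112 111
f 111 112 113
f 111 113 97
f 112 94 114
f 112 114 113
f 113 114 115
f 113 115 97
f 114 94 116
f 114 116 115
f 115 116 117
f 115 117 97
f 116 94 118
f 116 118 117
f 117 118 119
f 117 119 97
f 118 94 120
f 118 120 119
f 119 120 121
f 119 121 97
f 120 94 122
f 120 122 121
f 121 122 123
f 121 123 97
f 122 94 95
f 122 95 123
f 123 95 96
f 123 96 97



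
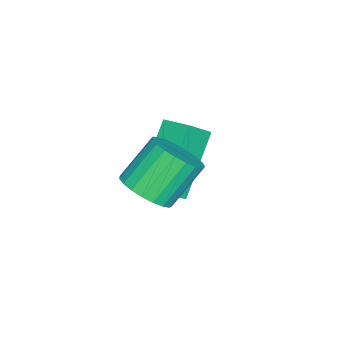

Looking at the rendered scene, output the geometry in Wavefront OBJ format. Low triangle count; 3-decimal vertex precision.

v 2.395 -3.508 0.364
v 0.935 -3.419 1.842
v 2.662 -2.72 0.58
v 1.202 -2.63 2.058
v 2.978 -3.87 0.962
v 1.518 -3.78 2.44
v 3.245 -3.081 1.178
v 1.785 -2.992 2.656
v 4.35 -3.072 2.157
v 4.757 -3.457 2.655
v 3.998 -2.934 3.681
v 3.59 -2.548 3.183
v 4.915 -3.189 2.635
v 4.156 -2.666 3.662
v 4.976 -2.901 2.533
v 4.216 -2.378 3.559
v 4.928 -2.642 2.365
v 4.169 -2.119 3.392
v 4.78 -2.458 2.162
v 4.021 -1.934 3.189
v 4.558 -2.379 1.958
v 3.799 -1.856 2.984
v 4.3 -2.421 1.788
v 3.54 -1.897 2.814
v 4.05 -2.575 1.682
v 3.291 -2.051 2.708
v 3.852 -2.815 1.658
v 3.093 -2.291 2.684
v 3.741 -3.099 1.72
v 2.981 -2.575 2.747
v 3.734 -3.379 1.858
v 2.975 -2.855 2.884
v 3.834 -3.605 2.047
v 3.075 -3.082 3.074
v 4.023 -3.74 2.256
v 3.264 -3.216 3.282
v 4.269 -3.759 2.447
v 3.509 -3.235 3.474
v 4.528 -3.659 2.588
v 3.769 -3.135 3.615
f 2 4 1
f 5 2 1
f 1 4 3
f 3 5 1
f 2 8 4
f 6 2 5
f 6 8 2
f 4 8 3
f 7 5 3
f 3 8 7
f 7 6 5
f 8 6 7
f 10 9 13
f 10 13 11
f 11 13 14
f 11 14 12
f 13 9 15
f 13 15 14
f 14 15 16
f 14 16 12
f 15 9 17
f 15 17 16
f 16 17 18
f 16 18 12
f 17 9 19
f 17 19 18
f 18 19 20
f 18 20 12
f 19 9 21
f 19 21 20
f 20 21 22
f 20 22 12
f 21 9 23
f 21 23 22
f 22 23 24
f 22 24 12
f 23 9 25
f 23 25 24
f 24 25 26
f 24 26 12
f 25 9 27
f 25 27 26
f 26 27 28
f 26 28 12
f 27 9 29
f 27 29 28
f 28 29 30
f 28 30 12
f 29 9 31
f 29 31 30
f 30 31 32
f 30 32 12
f 31 9 33
f 31 33 32
f 32 33 34
f 32 34 12
f 33 9 35
f 33 35 34
f 34 35 36
f 34 36 12
f 35 9 37
f 35 37 36
f 36 37 38
f 36 38 12
f 37 9 39
f 37 39 38
f 38 39 40
f 38 40 12
f 39 9 10
f 39 10 40
f 40 10 11
f 40 11 12



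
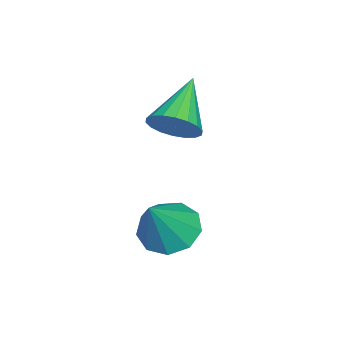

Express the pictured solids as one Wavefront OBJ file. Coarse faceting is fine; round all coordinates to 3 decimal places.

v -2.259 -0.504 1.171
v -1.893 0.003 1.703
v -3.861 -0.436 2.209
v -2.041 0.232 1.46
v -2.231 0.316 1.16
v -2.427 0.237 0.863
v -2.59 0.012 0.626
v -2.687 -0.316 0.498
v -2.699 -0.681 0.503
v -2.624 -1.01 0.64
v -2.477 -1.24 0.883
v -2.286 -1.323 1.182
v -2.09 -1.245 1.48
v -1.928 -1.019 1.717
v -1.831 -0.692 1.845
v -1.818 -0.327 1.84
v -0.41 -0.074 -1.638
v 0.233 -0.502 -2.157
v 0.69 -0.286 -0.102
v 0.342 0.125 -2.148
v 0.099 0.658 -1.901
v -0.382 0.849 -1.53
v -0.876 0.607 -1.21
v -1.151 0.047 -1.09
v -1.08 -0.57 -1.226
v -0.695 -0.956 -1.554
v -0.177 -0.929 -1.922
f 2 1 4
f 2 4 3
f 4 1 5
f 4 5 3
f 5 1 6
f 5 6 3
f 6 1 7
f 6 7 3
f 7 1 8
f 7 8 3
f 8 1 9
f 8 9 3
f 9 1 10
f 9 10 3
f 10 1 11
f 10 11 3
f 11 1 12
f 11 12 3
f 12 1 13
f 12 13 3
f 13 1 14
f 13 14 3
f 14 1 15
f 14 15 3
f 15 1 16
f 15 16 3
f 16 1 2
f 16 2 3
f 18 17 20
f 18 20 19
f 20 17 21
f 20 21 19
f 21 17 22
f 21 22 19
f 22 17 23
f 22 23 19
f 23 17 24
f 23 24 19
f 24 17 25
f 24 25 19
f 25 17 26
f 25 26 19
f 26 17 27
f 26 27 19
f 27 17 18
f 27 18 19



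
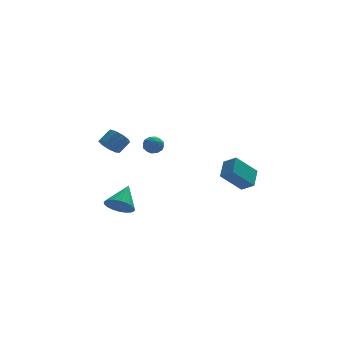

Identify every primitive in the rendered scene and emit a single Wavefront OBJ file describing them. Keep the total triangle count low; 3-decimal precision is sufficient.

v -0.223 3.836 -2.142
v 0.18 3.719 -1.563
v -1.02 3.101 -1.737
v -0.617 2.984 -1.158
v -0.93 3.619 -1.253
v -0.438 4.074 -1.503
v -0.402 2.746 -1.797
v 0.09 3.201 -2.047
v 0.069 3.045 -1.35
v -0.258 3.585 -1.013
v -0.582 3.235 -2.287
v -0.909 3.775 -1.95
v 0.048 3.842 -1.888
v -0.888 2.978 -1.412
v -1.072 3.352 -1.468
v -0.836 3.283 -1.127
v -0.315 4.051 -1.853
v -0.078 3.981 -1.512
v -0.731 3.923 -1.33
v -0.762 2.839 -1.788
v -0.525 2.769 -1.447
v -0.004 3.537 -2.173
v 0.232 3.468 -1.832
v -0.109 2.897 -1.97
v 0.22 3.377 -1.422
v -0.248 2.945 -1.184
v -0.122 2.805 -1.56
v 0.168 3.072 -1.707
v 0.028 3.694 -1.224
v -0.44 3.262 -0.987
v -0.625 3.636 -1.042
v -0.335 3.903 -1.189
v -0.037 3.298 -1.099
v -0.4 3.558 -2.313
v -0.868 3.126 -2.076
v -0.505 2.917 -2.111
v -0.215 3.184 -2.258
v -0.592 3.875 -2.116
v -1.06 3.443 -1.878
v -1.008 3.748 -1.593
v -0.718 4.015 -1.74
v -0.803 3.522 -2.201
v -4.003 -4.557 -3.005
v -3.161 -4.912 -3.225
v -3.237 -3.403 -1.935
v -3.198 -4.651 -3.481
v -3.358 -4.376 -3.663
v -3.615 -4.128 -3.746
v -3.932 -3.946 -3.715
v -4.26 -3.856 -3.577
v -4.548 -3.874 -3.351
v -4.754 -3.995 -3.073
v -4.845 -4.202 -2.784
v -4.809 -4.463 -2.529
v -4.649 -4.738 -2.346
v -4.392 -4.986 -2.264
v -4.075 -5.168 -2.294
v -3.747 -5.257 -2.433
v -3.459 -5.24 -2.658
v -3.253 -5.119 -2.937
v 3.3 -1.993 -2.032
v 3.781 -0.863 -1.339
v 2.673 -1.395 -2.571
v 3.154 -0.265 -1.877
v 4.686 -1.755 -3.383
v 5.167 -0.625 -2.689
v 4.059 -1.157 -3.921
v 4.54 -0.027 -3.228
v -3.348 2.507 -1.158
v -2.886 1.846 -1.234
v -2.17 2.272 -0.578
v -2.632 2.933 -0.502
v -2.751 2.217 -1.622
v -2.035 2.643 -0.967
v -2.896 2.724 -1.793
v -2.179 3.15 -1.138
v -3.252 3.13 -1.667
v -2.535 3.555 -1.012
v -3.653 3.244 -1.302
v -2.936 3.669 -0.647
v -3.912 3.013 -0.87
v -3.195 3.439 -0.215
v -3.907 2.546 -0.572
v -3.19 2.971 0.083
v -3.64 2.061 -0.548
v -2.924 2.486 0.107
v -3.238 1.784 -0.809
v -2.521 2.21 -0.154
f 1 38 17
f 38 12 41
f 17 41 6
f 38 41 17
f 1 17 13
f 17 6 18
f 13 18 2
f 17 18 13
f 1 13 22
f 13 2 23
f 22 23 8
f 13 23 22
f 1 22 34
f 22 8 37
f 34 37 11
f 22 37 34
f 1 34 38
f 34 11 42
f 38 42 12
f 34 42 38
f 2 18 29
f 18 6 32
f 29 32 10
f 18 32 29
f 6 41 19
f 41 12 40
f 19 40 5
f 41 40 19
f 12 42 39
f 42 11 35
f 39 35 3
f 42 35 39
f 11 37 36
f 37 8 24
f 36 24 7
f 37 24 36
f 8 23 28
f 23 2 25
f 28 25 9
f 23 25 28
f 4 30 16
f 30 10 31
f 16 31 5
f 30 31 16
f 4 16 14
f 16 5 15
f 14 15 3
f 16 15 14
f 4 14 21
f 14 3 20
f 21 20 7
f 14 20 21
f 4 21 26
f 21 7 27
f 26 27 9
f 21 27 26
f 4 26 30
f 26 9 33
f 30 33 10
f 26 33 30
f 5 31 19
f 31 10 32
f 19 32 6
f 31 32 19
f 3 15 39
f 15 5 40
f 39 40 12
f 15 40 39
f 7 20 36
f 20 3 35
f 36 35 11
f 20 35 36
f 9 27 28
f 27 7 24
f 28 24 8
f 27 24 28
f 10 33 29
f 33 9 25
f 29 25 2
f 33 25 29
f 44 43 46
f 44 46 45
f 46 43 47
f 46 47 45
f 47 43 48
f 47 48 45
f 48 43 49
f 48 49 45
f 49 43 50
f 49 50 45
f 50 43 51
f 50 51 45
f 51 43 52
f 51 52 45
f 52 43 53
f 52 53 45
f 53 43 54
f 53 54 45
f 54 43 55
f 54 55 45
f 55 43 56
f 55 56 45
f 56 43 57
f 56 57 45
f 57 43 58
f 57 58 45
f 58 43 59
f 58 59 45
f 59 43 60
f 59 60 45
f 60 43 44
f 60 44 45
f 62 64 61
f 65 62 61
f 61 64 63
f 63 65 61
f 62 68 64
f 66 62 65
f 66 68 62
f 64 68 63
f 67 65 63
f 63 68 67
f 67 66 65
f 68 66 67
f 70 69 73
f 70 73 71
f 71 73 74
f 71 74 72
f 73 69 75
f 73 75 74
f 74 75 76
f 74 76 72
f 75 69 77
f 75 77 76
f 76 77 78
f 76 78 72
f 77 69 79
f 77 79 78
f 78 79 80
f 78 80 72
f 79 69 81
f 79 81 80
f 80 81 82
f 80 82 72
f 81 69 83
f 81 83 82
f 82 83 84
f 82 84 72
f 83 69 85
f 83 85 84
f 84 85 86
f 84 86 72
f 85 69 87
f 85 87 86
f 86 87 88
f 86 88 72
f 87 69 70
f 87 70 88
f 88 70 71
f 88 71 72



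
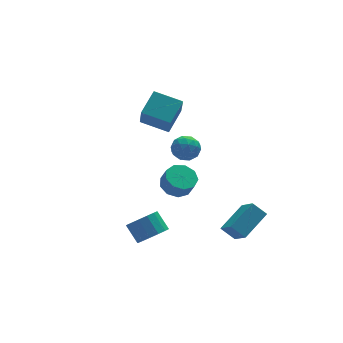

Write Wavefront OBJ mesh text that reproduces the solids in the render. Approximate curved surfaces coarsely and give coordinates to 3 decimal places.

v -0.031 -2.475 0.066
v 0.429 -3.231 -0.378
v 0.611 -3.701 0.611
v 0.151 -2.945 1.054
v 0.876 -2.744 -0.228
v 1.057 -3.214 0.76
v 0.898 -2.131 0.059
v 1.079 -2.601 1.048
v 0.485 -1.679 0.35
v 0.667 -2.15 1.338
v -0.168 -1.599 0.507
v 0.013 -2.07 1.496
v -0.758 -1.929 0.458
v -0.576 -2.4 1.447
v -1.007 -2.515 0.226
v -0.826 -2.985 1.214
v -0.799 -3.081 -0.082
v -0.618 -3.552 0.907
v -0.232 -3.364 -0.321
v -0.051 -3.834 0.668
v -1.998 -4.001 -2.764
v -1.162 -3.451 -3.007
v -1.506 -2.509 -2.059
v -2.342 -3.059 -1.816
v -1.545 -3.268 -3.328
v -1.89 -2.326 -2.381
v -2.05 -3.281 -3.499
v -2.395 -2.339 -2.551
v -2.541 -3.487 -3.472
v -2.886 -2.545 -2.524
v -2.887 -3.831 -3.256
v -3.231 -2.889 -2.308
v -2.994 -4.221 -2.908
v -3.338 -3.279 -1.96
v -2.834 -4.551 -2.521
v -3.178 -3.609 -1.573
v -2.45 -4.734 -2.199
v -2.795 -3.792 -1.252
v -1.945 -4.721 -2.029
v -2.29 -3.779 -1.081
v -1.454 -4.515 -2.056
v -1.799 -3.573 -1.108
v -1.109 -4.171 -2.272
v -1.453 -3.229 -1.324
v -1.002 -3.781 -2.62
v -1.346 -2.839 -1.672
v 2.559 3.829 -2.576
v 3.383 4.246 -2.225
v 2.497 2.874 -1.295
v 3.321 3.291 -0.944
v 2.481 3.81 -0.979
v 2.52 4.401 -1.77
v 3.36 2.719 -1.75
v 3.399 3.31 -2.541
v 3.879 3.56 -1.714
v 3.335 4.234 -1.238
v 2.545 2.886 -2.282
v 2.001 3.56 -1.806
v 2.977 4.122 -2.513
v 2.903 2.998 -1.007
v 2.41 3.304 -1.027
v 2.894 3.549 -0.821
v 2.469 4.212 -2.246
v 2.953 4.457 -2.039
v 2.423 4.201 -1.307
v 2.927 2.663 -1.481
v 3.411 2.908 -1.274
v 2.986 3.571 -2.699
v 3.47 3.816 -2.493
v 3.457 2.919 -2.213
v 3.752 3.963 -2.006
v 3.716 3.402 -1.254
v 3.739 3.066 -1.727
v 3.762 3.413 -2.192
v 3.433 4.36 -1.726
v 3.396 3.798 -0.973
v 2.903 4.103 -0.994
v 2.925 4.45 -1.459
v 3.724 3.956 -1.426
v 2.484 3.322 -2.547
v 2.447 2.76 -1.794
v 2.955 2.67 -2.061
v 2.977 3.017 -2.526
v 2.164 3.718 -2.266
v 2.128 3.157 -1.514
v 2.118 3.707 -1.328
v 2.141 4.054 -1.793
v 2.156 3.164 -2.094
v -0.236 2.938 1.917
v -0.528 1.89 3.523
v 0.951 3.985 2.816
v 0.659 2.937 4.422
v 1.161 1.783 1.418
v 0.869 0.735 3.024
v 2.348 2.83 2.317
v 2.056 1.782 3.923
v 2.465 -4.769 -2.679
v 4.189 -3.844 -1.787
v 2.354 -3.489 -3.792
v 4.077 -2.563 -2.9
v 3.143 -5.337 -3.4
v 4.866 -4.411 -2.508
v 3.031 -4.056 -4.513
v 4.755 -3.131 -3.621
f 2 1 5
f 2 5 3
f 3 5 6
f 3 6 4
f 5 1 7
f 5 7 6
f 6 7 8
f 6 8 4
f 7 1 9
f 7 9 8
f 8 9 10
f 8 10 4
f 9 1 11
f 9 11 10
f 10 11 12
f 10 12 4
f 11 1 13
f 11 13 12
f 12 13 14
f 12 14 4
f 13 1 15
f 13 15 14
f 14 15 16
f 14 16 4
f 15 1 17
f 15 17 16
f 16 17 18
f 16 18 4
f 17 1 19
f 17 19 18
f 18 19 20
f 18 20 4
f 19 1 2
f 19 2 20
f 20 2 3
f 20 3 4
f 22 21 25
f 22 25 23
f 23 25 26
f 23 26 24
f 25 21 27
f 25 27 26
f 26 27 28
f 26 28 24
f 27 21 29
f 27 29 28
f 28 29 30
f 28 30 24
f 29 21 31
f 29 31 30
f 30 31 32
f 30 32 24
f 31 21 33
f 31 33 32
f 32 33 34
f 32 34 24
f 33 21 35
f 33 35 34
f 34 35 36
f 34 36 24
f 35 21 37
f 35 37 36
f 36 37 38
f 36 38 24
f 37 21 39
f 37 39 38
f 38 39 40
f 38 40 24
f 39 21 41
f 39 41 40
f 40 41 42
f 40 42 24
f 41 21 43
f 41 43 42
f 42 43 44
f 42 44 24
f 43 21 45
f 43 45 44
f 44 45 46
f 44 46 24
f 45 21 22
f 45 22 46
f 46 22 23
f 46 23 24
f 47 84 63
f 84 58 87
f 63 87 52
f 84 87 63
f 47 63 59
f 63 52 64
f 59 64 48
f 63 64 59
f 47 59 68
f 59 48 69
f 68 69 54
f 59 69 68
f 47 68 80
f 68 54 83
f 80 83 57
f 68 83 80
f 47 80 84
f 80 57 88
f 84 88 58
f 80 88 84
f 48 64 75
f 64 52 78
f 75 78 56
f 64 78 75
f 52 87 65
f 87 58 86
f 65 86 51
f 87 86 65
f 58 88 85
f 88 57 81
f 85 81 49
f 88 81 85
f 57 83 82
f 83 54 70
f 82 70 53
f 83 70 82
f 54 69 74
f 69 48 71
f 74 71 55
f 69 71 74
f 50 76 62
f 76 56 77
f 62 77 51
f 76 77 62
f 50 62 60
f 62 51 61
f 60 61 49
f 62 61 60
f 50 60 67
f 60 49 66
f 67 66 53
f 60 66 67
f 50 67 72
f 67 53 73
f 72 73 55
f 67 73 72
f 50 72 76
f 72 55 79
f 76 79 56
f 72 79 76
f 51 77 65
f 77 56 78
f 65 78 52
f 77 78 65
f 49 61 85
f 61 51 86
f 85 86 58
f 61 86 85
f 53 66 82
f 66 49 81
f 82 81 57
f 66 81 82
f 55 73 74
f 73 53 70
f 74 70 54
f 73 70 74
f 56 79 75
f 79 55 71
f 75 71 48
f 79 71 75
f 90 92 89
f 93 90 89
f 89 92 91
f 91 93 89
f 90 96 92
f 94 90 93
f 94 96 90
f 92 96 91
f 95 93 91
f 91 96 95
f 95 94 93
f 96 94 95
f 98 100 97
f 101 98 97
f 97 100 99
f 99 101 97
f 98 104 100
f 102 98 101
f 102 104 98
f 100 104 99
f 103 101 99
f 99 104 103
f 103 102 101
f 104 102 103



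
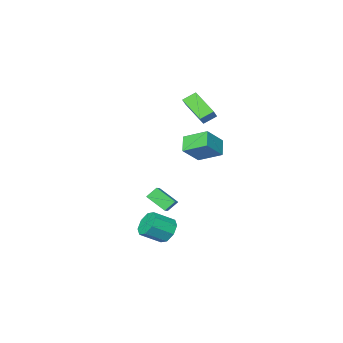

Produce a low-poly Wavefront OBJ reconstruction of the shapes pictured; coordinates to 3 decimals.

v -2.213 -4.624 3.797
v -3.035 -4.334 4.326
v -2.361 -2.989 2.672
v -3.183 -2.699 3.201
v -1.497 -4.021 4.579
v -2.319 -3.731 5.108
v -1.645 -2.386 3.454
v -2.467 -2.096 3.983
v -0.898 -3.102 1.875
v -1.71 -1.717 2.621
v -2.197 -3.229 0.695
v -3.01 -1.844 1.44
v -0.27 -2.316 1.1
v -1.083 -0.931 1.845
v -1.57 -2.443 -0.081
v -2.382 -1.058 0.665
v 2.242 -0.344 -4.283
v 2.783 0.302 -4.723
v 4.019 -0.171 -3.896
v 3.478 -0.816 -3.457
v 2.477 0.562 -4.117
v 3.713 0.089 -3.29
v 2.033 0.291 -3.608
v 3.269 -0.182 -2.781
v 1.712 -0.351 -3.495
v 2.947 -0.824 -2.668
v 1.701 -0.989 -3.844
v 2.937 -1.462 -3.017
v 2.007 -1.249 -4.45
v 3.243 -1.722 -3.623
v 2.451 -0.978 -4.959
v 3.687 -1.451 -4.132
v 2.773 -0.336 -5.072
v 4.008 -0.809 -4.245
v 1.092 -0.896 -2.364
v 1.601 -2.085 -1.51
v 1.768 -0.264 -1.888
v 2.277 -1.453 -1.034
v 1.723 -1.087 -3.006
v 2.232 -2.276 -2.152
v 2.399 -0.455 -2.53
v 2.908 -1.644 -1.676
f 2 4 1
f 5 2 1
f 1 4 3
f 3 5 1
f 2 8 4
f 6 2 5
f 6 8 2
f 4 8 3
f 7 5 3
f 3 8 7
f 7 6 5
f 8 6 7
f 10 12 9
f 13 10 9
f 9 12 11
f 11 13 9
f 10 16 12
f 14 10 13
f 14 16 10
f 12 16 11
f 15 13 11
f 11 16 15
f 15 14 13
f 16 14 15
f 18 17 21
f 18 21 19
f 19 21 22
f 19 22 20
f 21 17 23
f 21 23 22
f 22 23 24
f 22 24 20
f 23 17 25
f 23 25 24
f 24 25 26
f 24 26 20
f 25 17 27
f 25 27 26
f 26 27 28
f 26 28 20
f 27 17 29
f 27 29 28
f 28 29 30
f 28 30 20
f 29 17 31
f 29 31 30
f 30 31 32
f 30 32 20
f 31 17 33
f 31 33 32
f 32 33 34
f 32 34 20
f 33 17 18
f 33 18 34
f 34 18 19
f 34 19 20
f 36 38 35
f 39 36 35
f 35 38 37
f 37 39 35
f 36 42 38
f 40 36 39
f 40 42 36
f 38 42 37
f 41 39 37
f 37 42 41
f 41 40 39
f 42 40 41



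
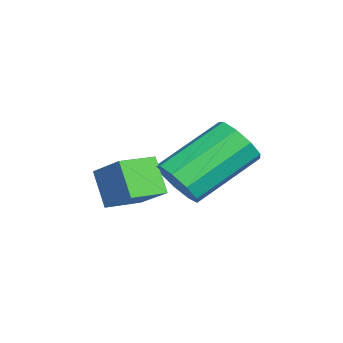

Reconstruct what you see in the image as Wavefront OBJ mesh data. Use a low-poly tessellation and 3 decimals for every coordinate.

v -2.111 -0.109 0.285
v -1.584 -0.198 0.894
v -2.622 1.38 2.023
v -3.149 1.469 1.415
v -1.398 0.181 0.536
v -2.435 1.759 1.665
v -1.545 0.425 0.06
v -2.582 2.002 1.189
v -1.957 0.418 -0.31
v -2.995 1.996 0.819
v -2.442 0.165 -0.401
v -3.479 1.743 0.728
v -2.772 -0.216 -0.171
v -3.809 1.362 0.958
v -2.792 -0.547 0.272
v -3.83 1.031 1.401
v -2.494 -0.673 0.722
v -3.532 0.904 1.851
v -2.017 -0.535 0.968
v -3.055 1.042 2.097
v -2.693 -2.303 0.376
v -1.965 -1.566 1.144
v -3.402 -1.427 0.207
v -2.674 -0.689 0.975
v -2.026 -1.951 -0.595
v -1.298 -1.213 0.173
v -2.735 -1.074 -0.764
v -2.007 -0.337 0.004
f 2 1 5
f 2 5 3
f 3 5 6
f 3 6 4
f 5 1 7
f 5 7 6
f 6 7 8
f 6 8 4
f 7 1 9
f 7 9 8
f 8 9 10
f 8 10 4
f 9 1 11
f 9 11 10
f 10 11 12
f 10 12 4
f 11 1 13
f 11 13 12
f 12 13 14
f 12 14 4
f 13 1 15
f 13 15 14
f 14 15 16
f 14 16 4
f 15 1 17
f 15 17 16
f 16 17 18
f 16 18 4
f 17 1 19
f 17 19 18
f 18 19 20
f 18 20 4
f 19 1 2
f 19 2 20
f 20 2 3
f 20 3 4
f 22 24 21
f 25 22 21
f 21 24 23
f 23 25 21
f 22 28 24
f 26 22 25
f 26 28 22
f 24 28 23
f 27 25 23
f 23 28 27
f 27 26 25
f 28 26 27



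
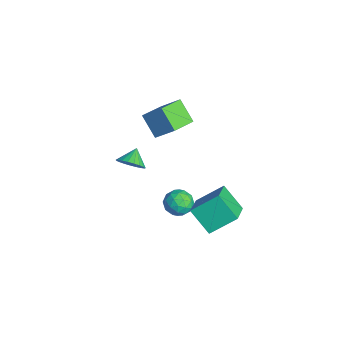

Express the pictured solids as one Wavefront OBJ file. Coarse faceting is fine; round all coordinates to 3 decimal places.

v -1.787 -1.879 0.433
v -1.152 -1.834 1.098
v -2.533 -1.301 1.107
v -1.083 -1.514 0.9
v -1.135 -1.257 0.621
v -1.301 -1.108 0.31
v -1.55 -1.092 0.02
v -1.84 -1.212 -0.198
v -2.121 -1.448 -0.308
v -2.344 -1.758 -0.289
v -2.471 -2.089 -0.145
v -2.48 -2.384 0.099
v -2.368 -2.591 0.4
v -2.157 -2.676 0.707
v -1.881 -2.622 0.967
v -1.589 -2.441 1.134
v -1.331 -2.162 1.181
v -2.58 -0.167 1.77
v -3.759 -0.628 2.934
v -3.57 1.259 1.331
v -4.749 0.798 2.496
v -1.751 0.782 2.984
v -2.93 0.321 4.149
v -2.741 2.208 2.546
v -3.92 1.747 3.71
v 3.611 0.155 0.819
v 3.778 1.762 1.964
v 2.025 0.977 -0.102
v 2.192 2.583 1.043
v 4.748 0.937 -0.443
v 4.915 2.543 0.702
v 3.162 1.758 -1.364
v 3.329 3.365 -0.219
v 1.263 0.206 0.423
v 1.801 0.817 -0.06
v 2.199 -0.937 0.02
v 2.737 -0.326 -0.463
v 2.711 -0.289 0.482
v 2.132 0.417 0.732
v 1.868 -0.537 -0.772
v 1.289 0.169 -0.522
v 2.175 0.358 -0.798
v 2.696 0.511 -0.023
v 1.304 -0.631 -0.017
v 1.825 -0.478 0.758
v 1.45 0.612 0.217
v 2.55 -0.732 -0.257
v 2.535 -0.71 0.299
v 2.851 -0.351 0.015
v 1.644 0.377 0.682
v 1.961 0.736 0.398
v 2.495 0.086 0.717
v 2.039 -0.856 -0.438
v 2.356 -0.497 -0.722
v 1.149 0.231 -0.055
v 1.465 0.59 -0.339
v 1.505 -0.206 -0.757
v 1.986 0.701 -0.501
v 2.536 0.029 -0.737
v 2.025 -0.095 -0.919
v 1.685 0.32 -0.773
v 2.292 0.791 -0.045
v 2.842 0.119 -0.282
v 2.827 0.141 0.274
v 2.486 0.556 0.42
v 2.512 0.521 -0.479
v 1.158 -0.239 0.242
v 1.708 -0.911 0.005
v 1.514 -0.676 -0.46
v 1.173 -0.261 -0.314
v 1.464 -0.149 0.697
v 2.014 -0.821 0.461
v 2.315 -0.44 0.733
v 1.975 -0.025 0.879
v 1.488 -0.641 0.439
f 2 1 4
f 2 4 3
f 4 1 5
f 4 5 3
f 5 1 6
f 5 6 3
f 6 1 7
f 6 7 3
f 7 1 8
f 7 8 3
f 8 1 9
f 8 9 3
f 9 1 10
f 9 10 3
f 10 1 11
f 10 11 3
f 11 1 12
f 11 12 3
f 12 1 13
f 12 13 3
f 13 1 14
f 13 14 3
f 14 1 15
f 14 15 3
f 15 1 16
f 15 16 3
f 16 1 17
f 16 17 3
f 17 1 2
f 17 2 3
f 19 21 18
f 22 19 18
f 18 21 20
f 20 22 18
f 19 25 21
f 23 19 22
f 23 25 19
f 21 25 20
f 24 22 20
f 20 25 24
f 24 23 22
f 25 23 24
f 27 29 26
f 30 27 26
f 26 29 28
f 28 30 26
f 27 33 29
f 31 27 30
f 31 33 27
f 29 33 28
f 32 30 28
f 28 33 32
f 32 31 30
f 33 31 32
f 34 71 50
f 71 45 74
f 50 74 39
f 71 74 50
f 34 50 46
f 50 39 51
f 46 51 35
f 50 51 46
f 34 46 55
f 46 35 56
f 55 56 41
f 46 56 55
f 34 55 67
f 55 41 70
f 67 70 44
f 55 70 67
f 34 67 71
f 67 44 75
f 71 75 45
f 67 75 71
f 35 51 62
f 51 39 65
f 62 65 43
f 51 65 62
f 39 74 52
f 74 45 73
f 52 73 38
f 74 73 52
f 45 75 72
f 75 44 68
f 72 68 36
f 75 68 72
f 44 70 69
f 70 41 57
f 69 57 40
f 70 57 69
f 41 56 61
f 56 35 58
f 61 58 42
f 56 58 61
f 37 63 49
f 63 43 64
f 49 64 38
f 63 64 49
f 37 49 47
f 49 38 48
f 47 48 36
f 49 48 47
f 37 47 54
f 47 36 53
f 54 53 40
f 47 53 54
f 37 54 59
f 54 40 60
f 59 60 42
f 54 60 59
f 37 59 63
f 59 42 66
f 63 66 43
f 59 66 63
f 38 64 52
f 64 43 65
f 52 65 39
f 64 65 52
f 36 48 72
f 48 38 73
f 72 73 45
f 48 73 72
f 40 53 69
f 53 36 68
f 69 68 44
f 53 68 69
f 42 60 61
f 60 40 57
f 61 57 41
f 60 57 61
f 43 66 62
f 66 42 58
f 62 58 35
f 66 58 62

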